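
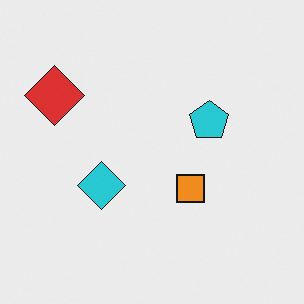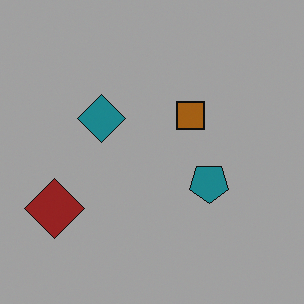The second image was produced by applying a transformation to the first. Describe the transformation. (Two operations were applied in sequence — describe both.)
The transformation is: flipped vertically (top ↔ bottom), then darkened a lot.

The red diamond is in the top-left of the first image and the bottom-left of the second — shapes on opposite sides of the horizontal midline have swapped in a mirror flip. Every pixel — background and shapes alike — is uniformly darkened.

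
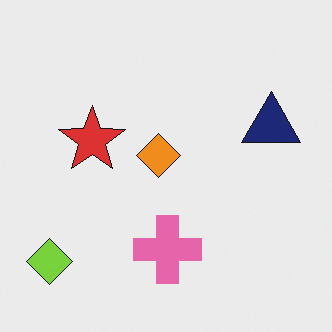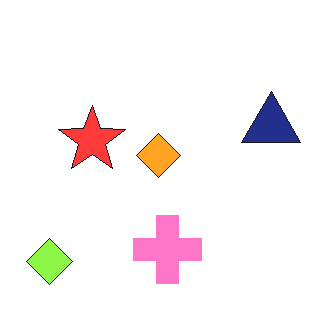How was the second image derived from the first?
The transformation is: brightened a little.

Every pixel — background and shapes alike — is uniformly brightened.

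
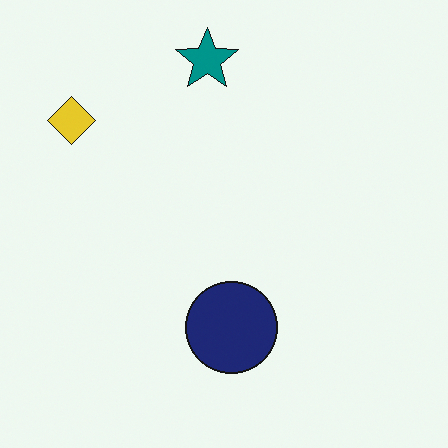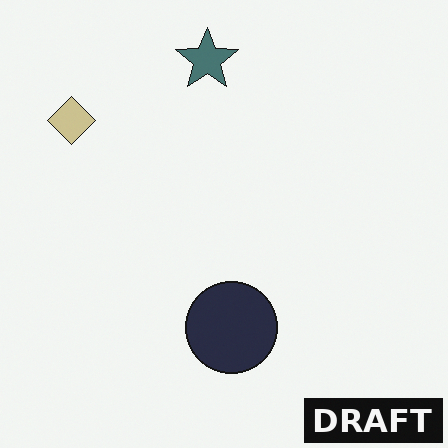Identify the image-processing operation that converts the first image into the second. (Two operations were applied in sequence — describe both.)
The transformation is: made much more muted (saturation change), then watermarked with the text "DRAFT" in the lower-right corner.

All colors are more muted and greyish — a global saturation change. A dark label reading "DRAFT" appears in the lower-right corner.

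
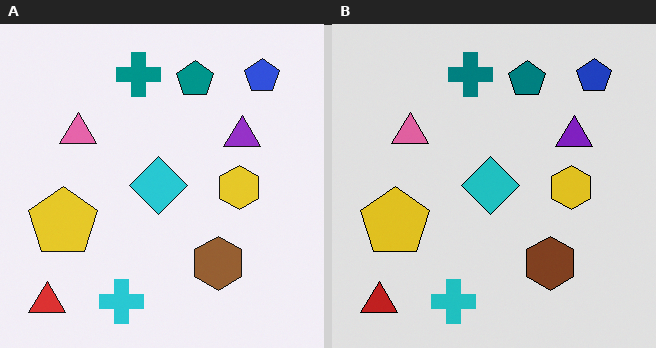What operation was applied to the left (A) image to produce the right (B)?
It was posterized to a reduced palette.

Each flat color has snapped to a coarser quantized level — most visibly, the near-white background has dropped to a flat grey.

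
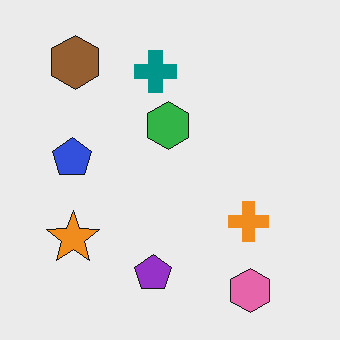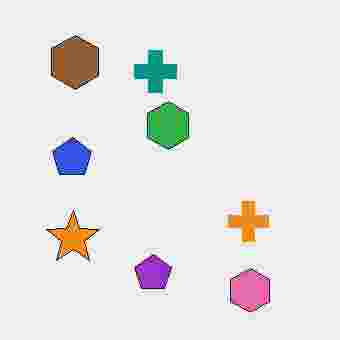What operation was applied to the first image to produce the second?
The second image is the first degraded with heavy JPEG compression.

Blocky 8×8 compression artifacts appear around shape edges and the flat background shows ringing — characteristic JPEG degradation.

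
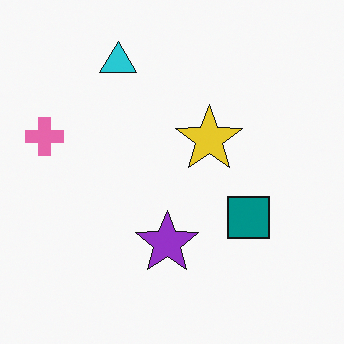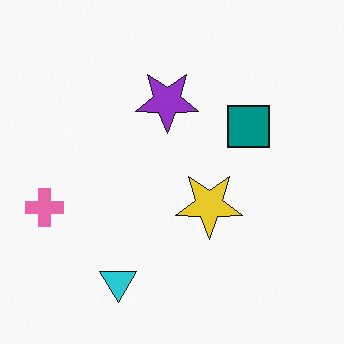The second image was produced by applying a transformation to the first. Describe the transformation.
It was flipped vertically (top ↔ bottom).

The cyan triangle is in the top of the first image and the bottom of the second — shapes on opposite sides of the horizontal midline have swapped in a mirror flip.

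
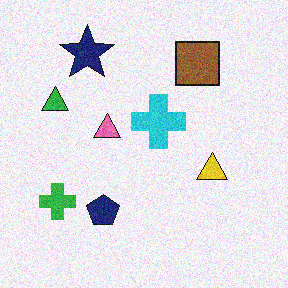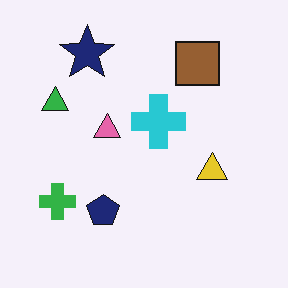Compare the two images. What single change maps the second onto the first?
The first image is the second degraded with visible gaussian noise.

Random speckle covers the whole image, including the flat background.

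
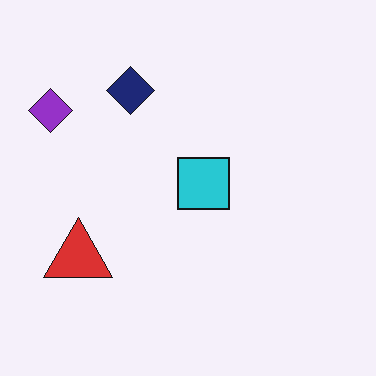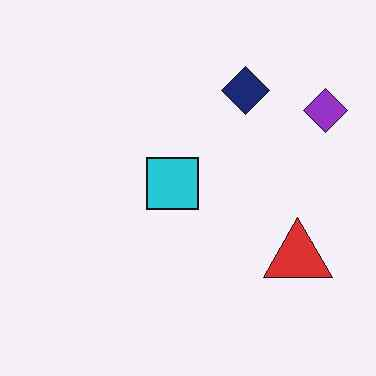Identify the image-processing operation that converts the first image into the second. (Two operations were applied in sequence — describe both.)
The transformation is: flipped horizontally (left ↔ right), then given moderate JPEG compression.

The purple diamond is in the top-left of the first image and the top-right of the second — shapes on opposite sides of the vertical midline have swapped in a mirror flip. Blocky 8×8 compression artifacts appear around shape edges and the flat background shows ringing — characteristic JPEG degradation.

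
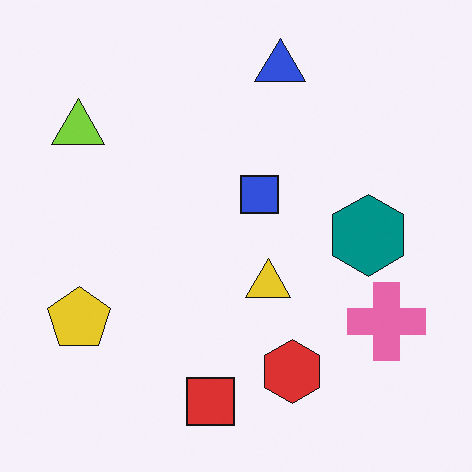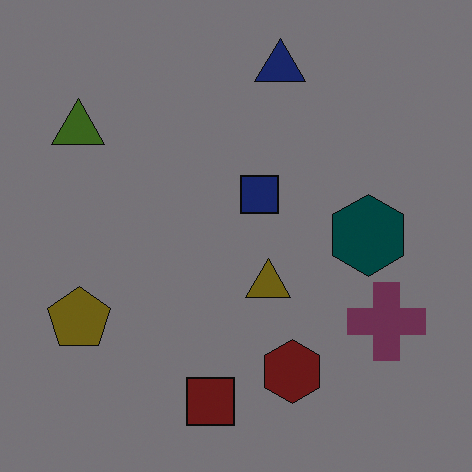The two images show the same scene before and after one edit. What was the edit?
The second image is the first substantially darkened.

Every pixel — background and shapes alike — is uniformly darkened.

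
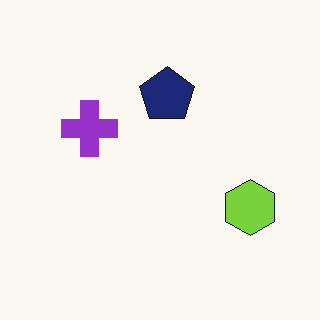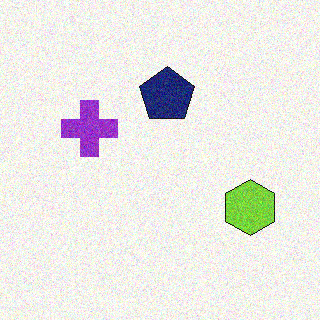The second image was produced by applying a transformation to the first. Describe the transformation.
This is the original image degraded with moderate additive noise.

Random speckle covers the whole image, including the flat background.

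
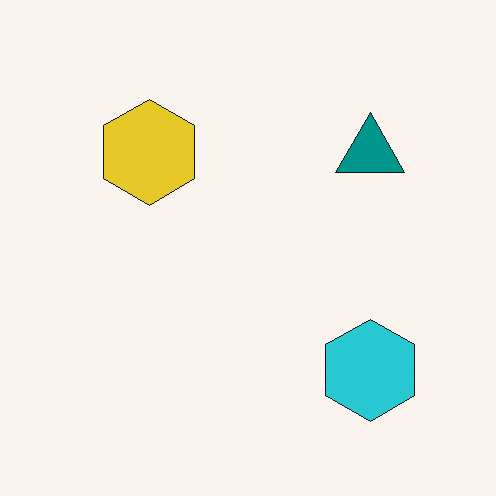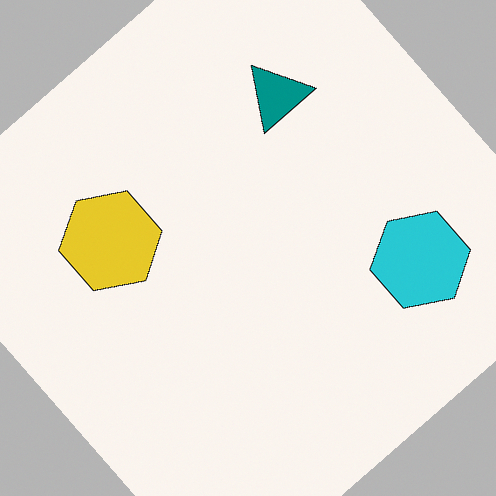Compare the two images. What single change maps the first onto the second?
The transformation is: rotated counter-clockwise by a large amount — several tens of degrees.

Every shape is tilted by the same angle and the image corners show triangular fill wedges — a whole-image rotation by a non-right angle.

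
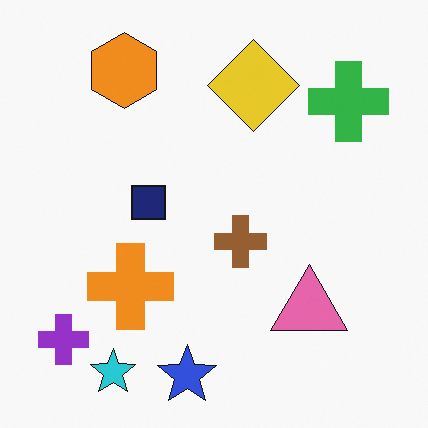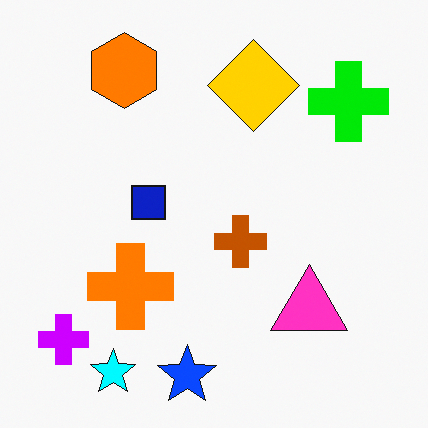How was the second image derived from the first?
The image was heavily oversaturated.

All colors are more vivid — a global saturation change.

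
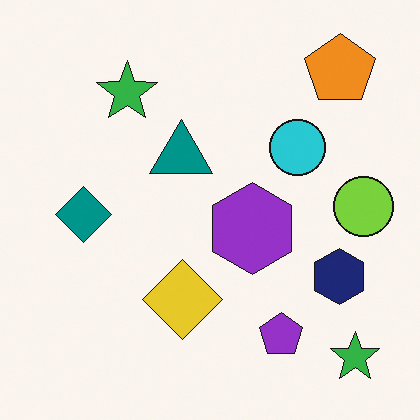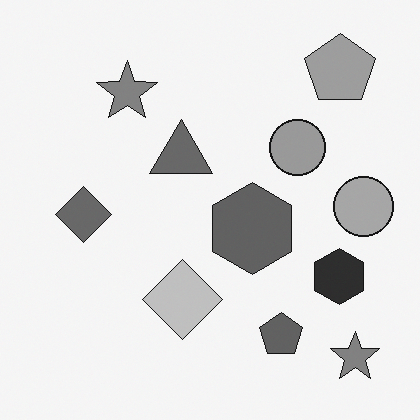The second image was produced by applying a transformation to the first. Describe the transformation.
The second image is the first converted to grayscale.

All color is removed — every shape is now a shade of grey.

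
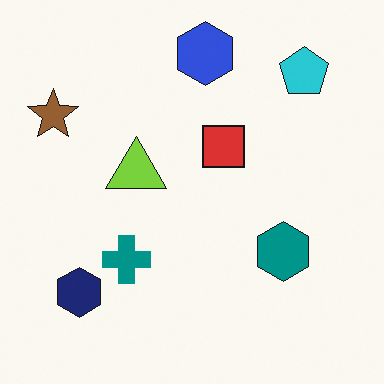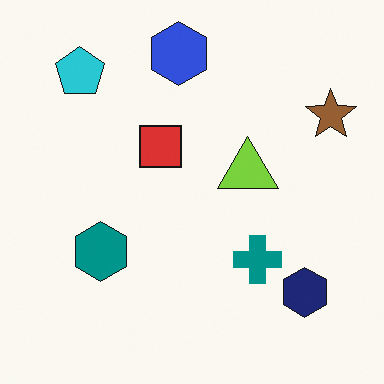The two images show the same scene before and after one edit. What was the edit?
The second image is the first flipped horizontally (left ↔ right).

The brown star is in the top-left of the first image and the top-right of the second — shapes on opposite sides of the vertical midline have swapped in a mirror flip.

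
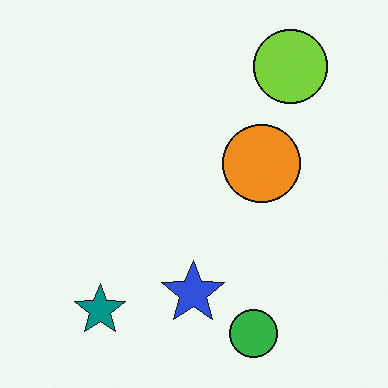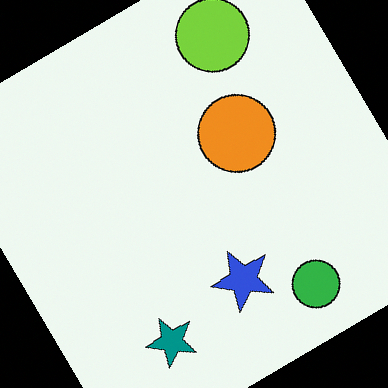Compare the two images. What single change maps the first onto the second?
Rotated counter-clockwise by a large amount — several tens of degrees.

Every shape is tilted by the same angle and the image corners show triangular fill wedges — a whole-image rotation by a non-right angle.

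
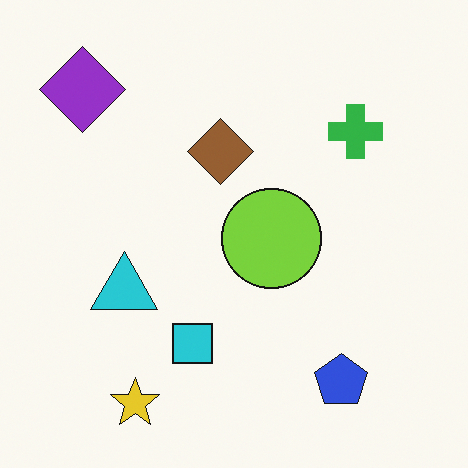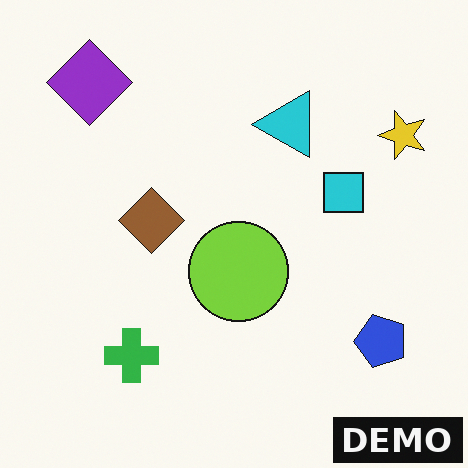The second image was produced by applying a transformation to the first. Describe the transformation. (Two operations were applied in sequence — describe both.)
It was transposed (reflected across the top-left ↔ bottom-right diagonal), then watermarked with the text "DEMO" in the lower-right corner.

Shapes have swapped their row and column positions — what was in the top-right is now in the bottom-left — a diagonal reflection. A dark label reading "DEMO" appears in the lower-right corner.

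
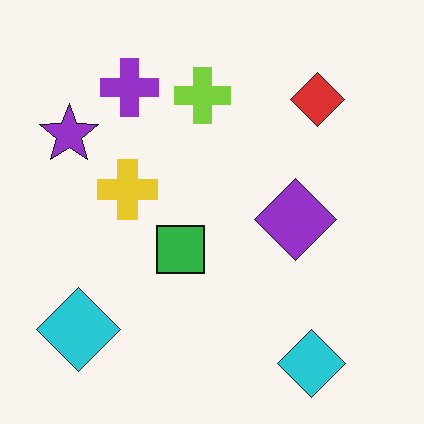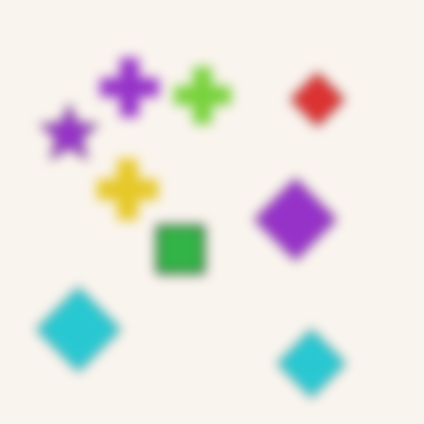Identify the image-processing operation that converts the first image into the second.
This is the original image strongly gaussian-blurred.

Shape edges and outlines are uniformly softened across the whole image.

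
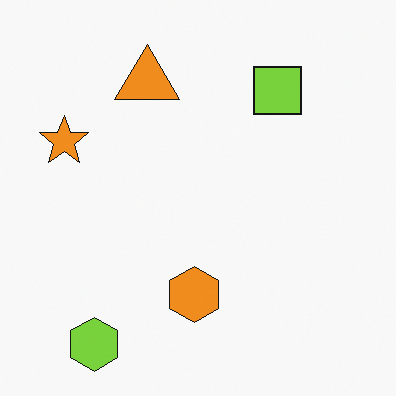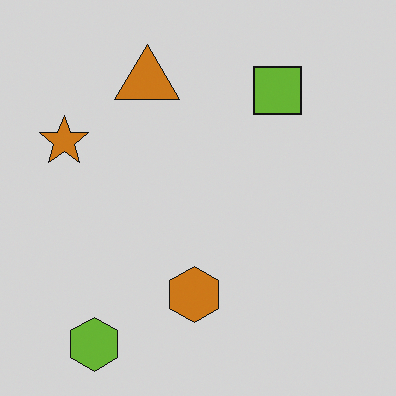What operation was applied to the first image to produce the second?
This is the original image darkened a little.

Every pixel — background and shapes alike — is uniformly darkened.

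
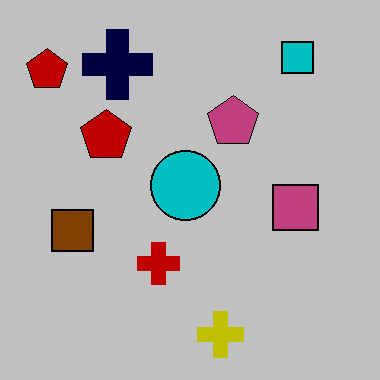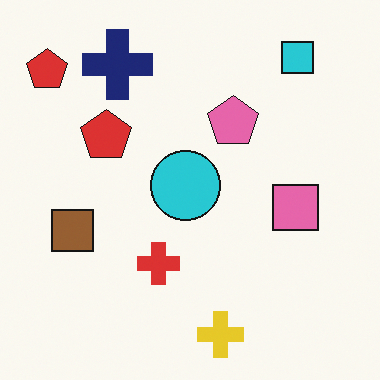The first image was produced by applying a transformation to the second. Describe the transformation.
This is the original image heavily posterized to just a handful of flat colors.

Each flat color has snapped to a coarser quantized level — most visibly, the near-white background has dropped to a flat grey.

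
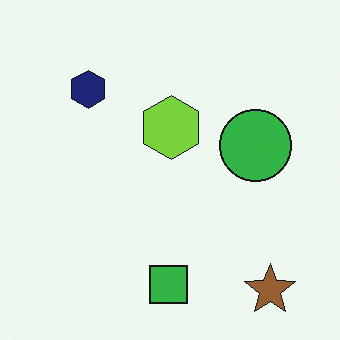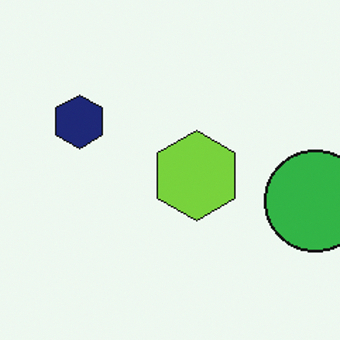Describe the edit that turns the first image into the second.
This is the original image cropped to a modestly smaller region and rescaled.

The visible shapes are larger and the field of view is narrower; shapes near the original edges may be partly or wholly outside the frame — a crop-and-rescale.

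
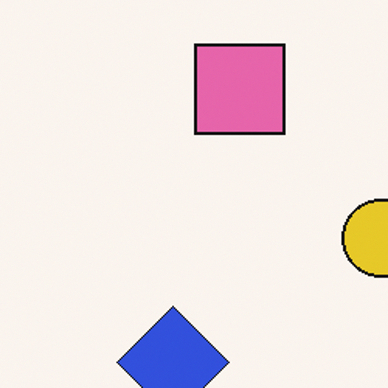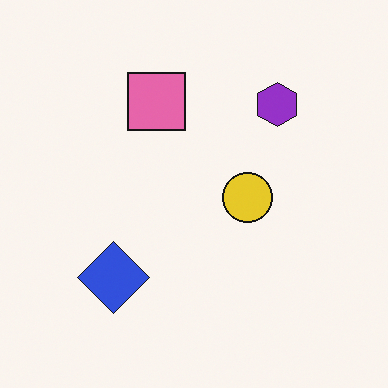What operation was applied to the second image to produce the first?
The image was cropped to a modestly smaller region and rescaled.

The visible shapes are larger and the field of view is narrower; shapes near the original edges may be partly or wholly outside the frame — a crop-and-rescale.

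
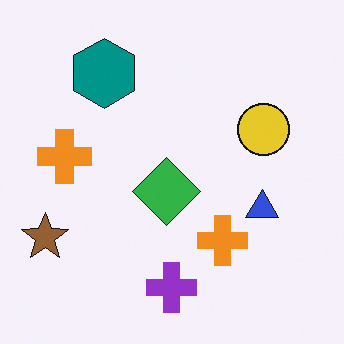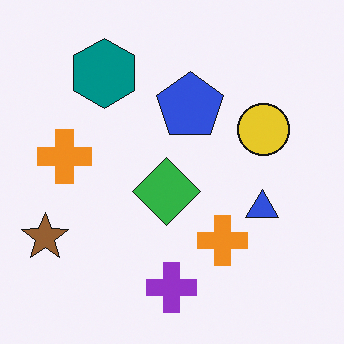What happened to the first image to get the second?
The image was overlaid with an additional blue pentagon.

A blue pentagon appears in the second image that is absent from the first.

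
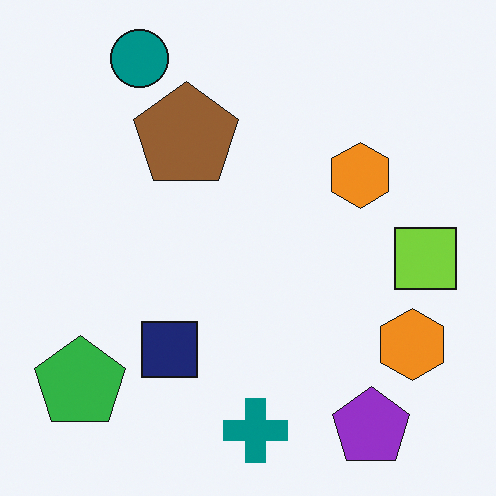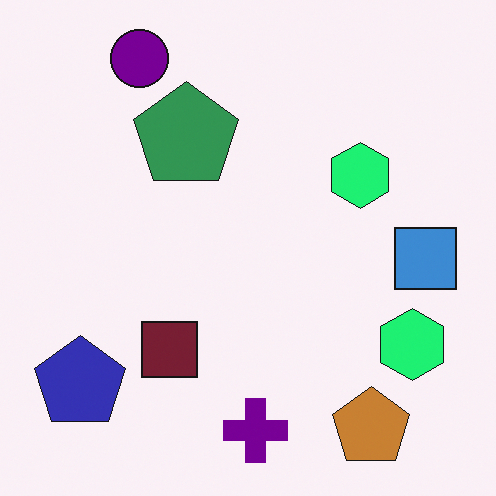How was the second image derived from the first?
Hue-shifted by a moderate amount.

Every shape's color has rotated by the same amount around the hue wheel — a uniform hue shift.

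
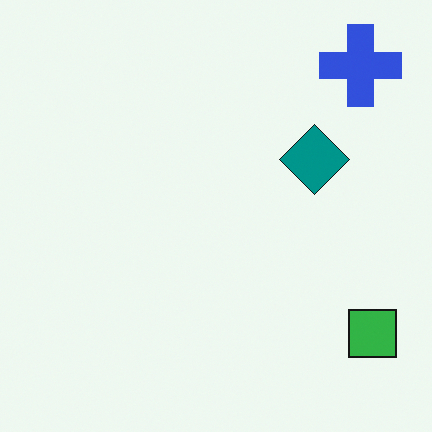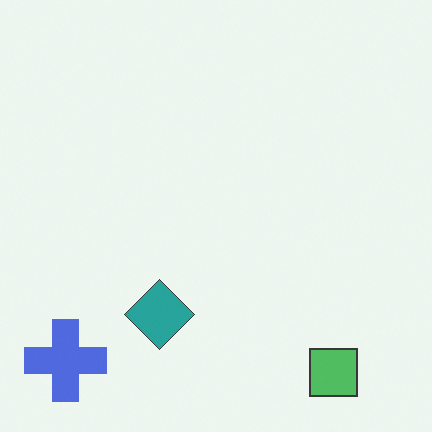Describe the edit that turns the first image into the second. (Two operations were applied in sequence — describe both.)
This is the original image transposed (reflected across the top-left ↔ bottom-right diagonal), then given slightly reduced contrast.

Shapes have swapped their row and column positions — what was in the top-right is now in the bottom-left — a diagonal reflection. Tones are pushed toward mid-grey across the whole image — a global contrast change.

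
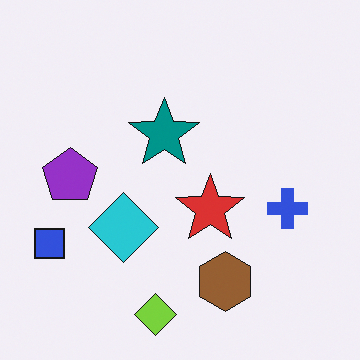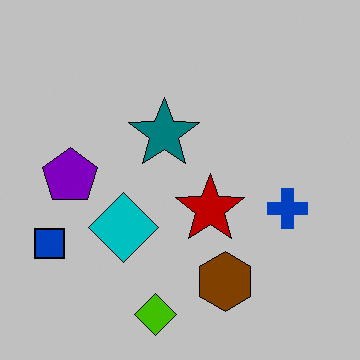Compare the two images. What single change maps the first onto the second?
Aggressively posterized.

Each flat color has snapped to a coarser quantized level — most visibly, the near-white background has dropped to a flat grey.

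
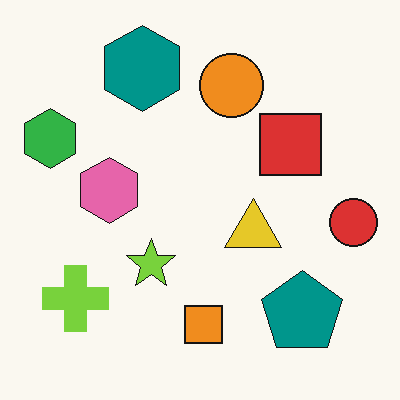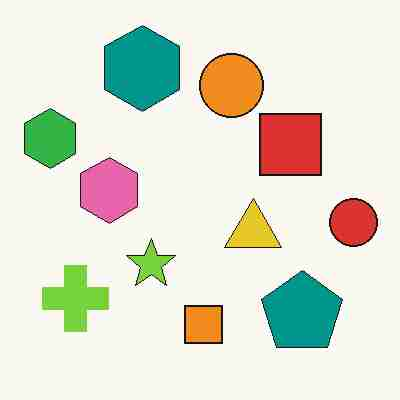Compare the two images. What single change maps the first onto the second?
The second image is the first heavily JPEG-compressed with obvious blocking artifacts.

Blocky 8×8 compression artifacts appear around shape edges and the flat background shows ringing — characteristic JPEG degradation.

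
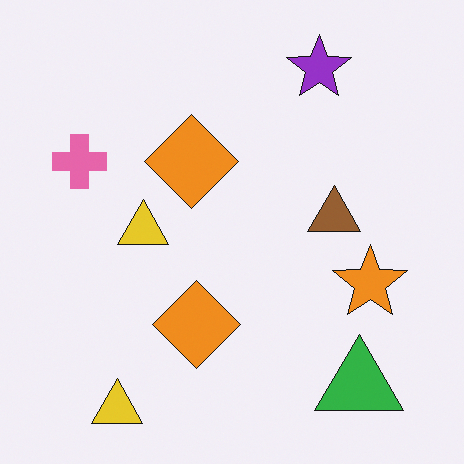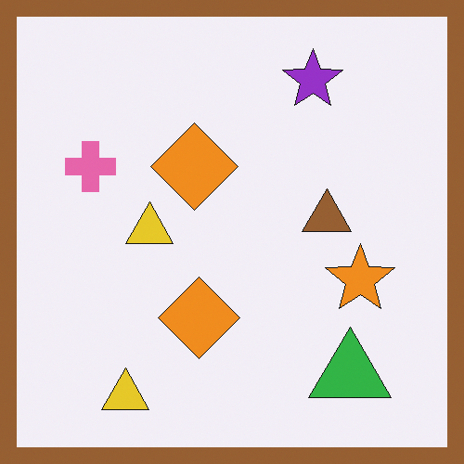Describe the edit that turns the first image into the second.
The second image is the first framed with a brown border.

A solid brown frame runs around the edge of the second image, with the content slightly shrunk inside it.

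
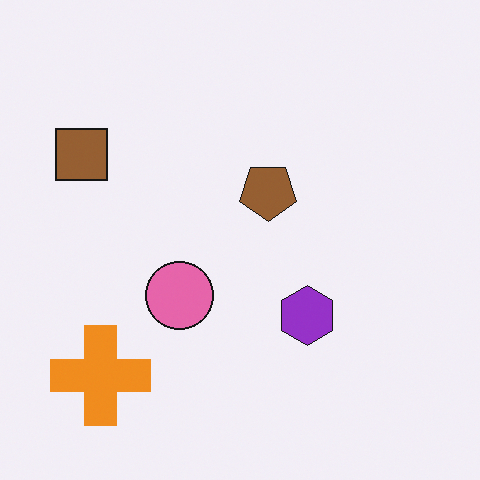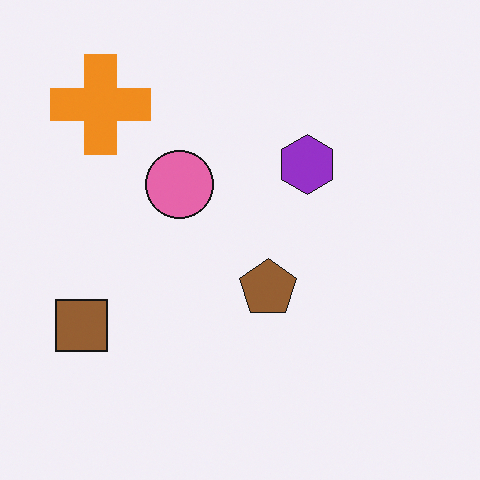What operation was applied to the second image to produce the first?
It was flipped vertically (top ↔ bottom).

The orange cross is in the top-left of the second image and the bottom-left of the first — shapes on opposite sides of the horizontal midline have swapped in a mirror flip.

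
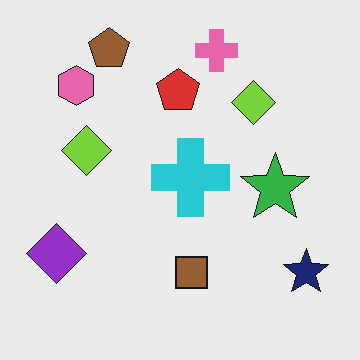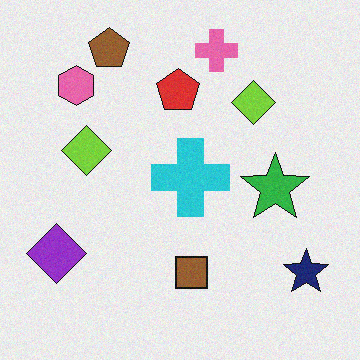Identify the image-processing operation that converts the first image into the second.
This is the original image degraded with subtle gaussian noise.

Random speckle covers the whole image, including the flat background.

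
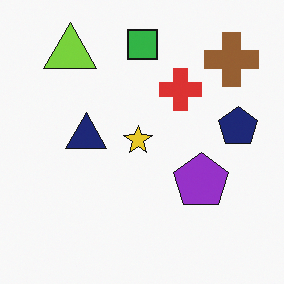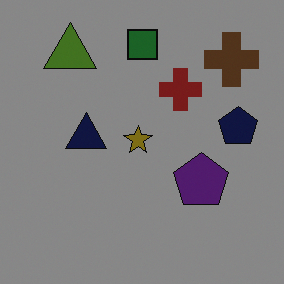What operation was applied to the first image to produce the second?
It was substantially darkened.

Every pixel — background and shapes alike — is uniformly darkened.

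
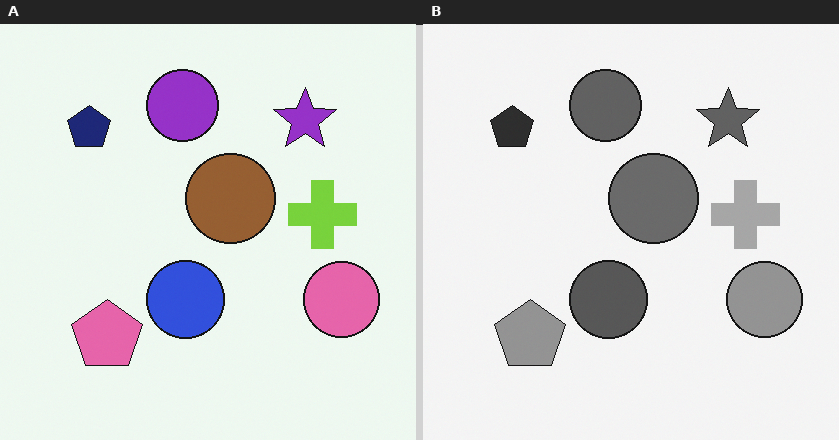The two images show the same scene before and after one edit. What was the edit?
The right (B) image is the left (A) converted to grayscale.

All color is removed — every shape is now a shade of grey.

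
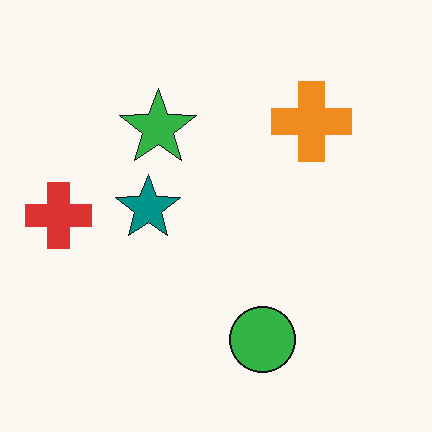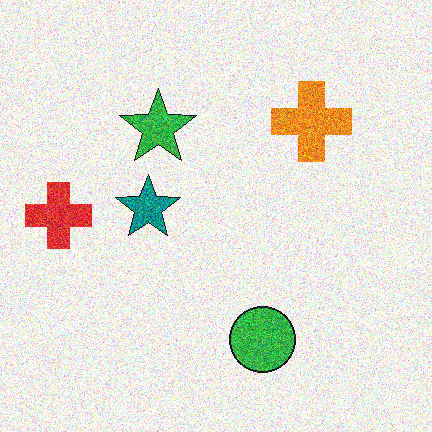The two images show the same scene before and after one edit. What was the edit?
The second image is the first degraded with heavy additive noise.

Random speckle covers the whole image, including the flat background.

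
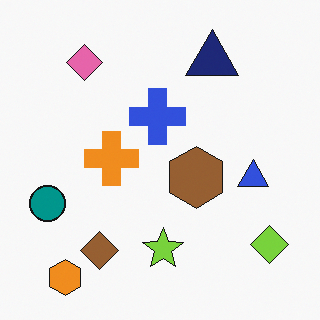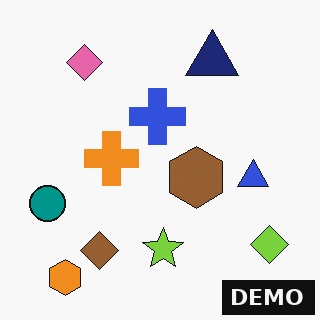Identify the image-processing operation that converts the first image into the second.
It was watermarked with the text "DEMO" in the lower-right corner.

A dark label reading "DEMO" appears in the lower-right corner.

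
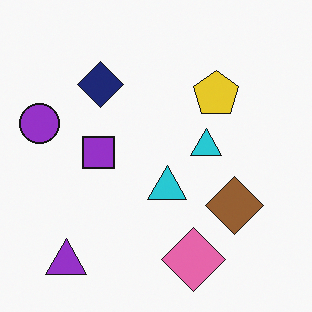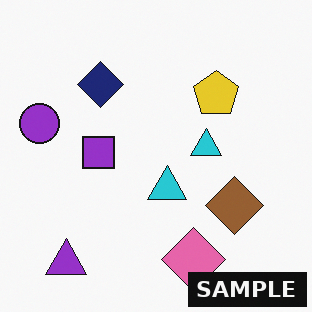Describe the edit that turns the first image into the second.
The image was watermarked with the text "SAMPLE" in the lower-right corner.

A dark label reading "SAMPLE" appears in the lower-right corner.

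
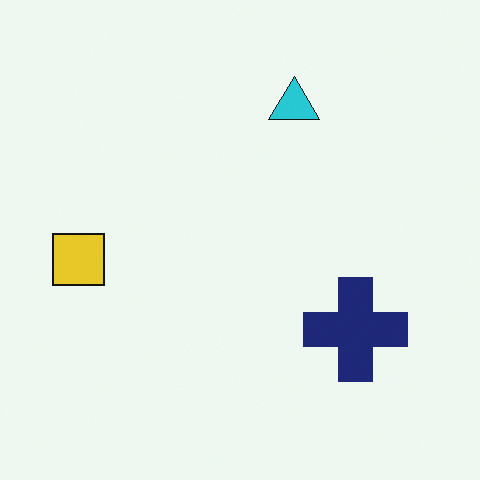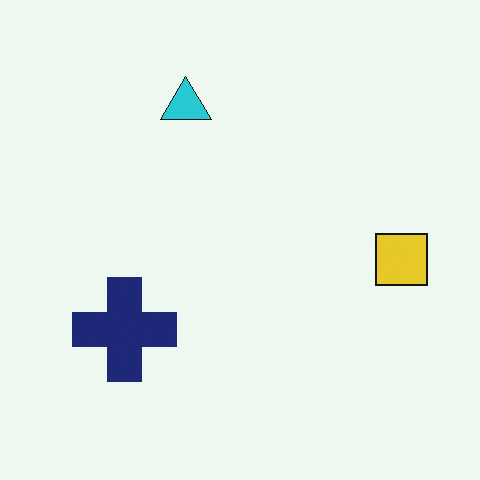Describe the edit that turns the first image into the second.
The second image is the first flipped horizontally (left ↔ right).

The yellow square is in the left of the first image and the right of the second — shapes on opposite sides of the vertical midline have swapped in a mirror flip.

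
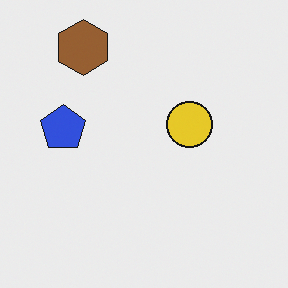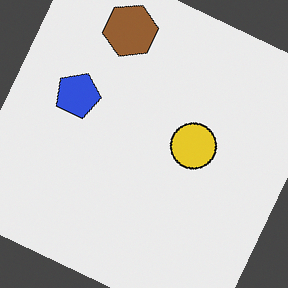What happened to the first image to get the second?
The image was rotated clockwise by a clearly visible amount.

Every shape is tilted by the same angle and the image corners show triangular fill wedges — a whole-image rotation by a non-right angle.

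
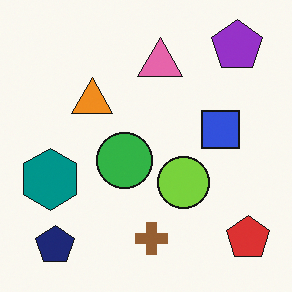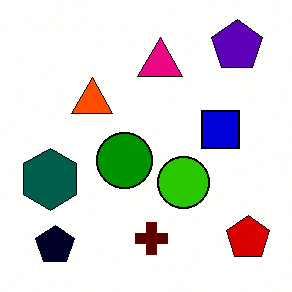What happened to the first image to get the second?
The second image is the first given much higher contrast.

Tones are pushed away from mid-grey across the whole image — a global contrast change.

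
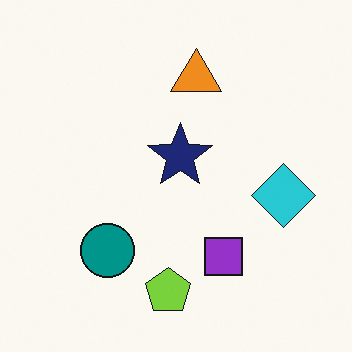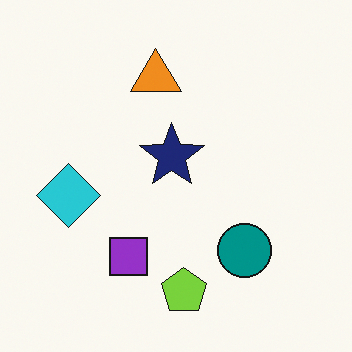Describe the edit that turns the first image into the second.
It was flipped horizontally (left ↔ right).

The cyan diamond is in the right of the first image and the left of the second — shapes on opposite sides of the vertical midline have swapped in a mirror flip.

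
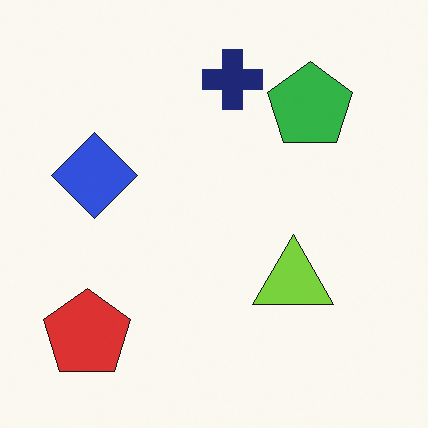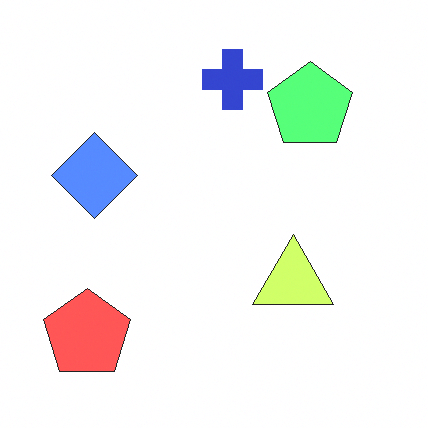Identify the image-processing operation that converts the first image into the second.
Brightened a lot.

Every pixel — background and shapes alike — is uniformly brightened.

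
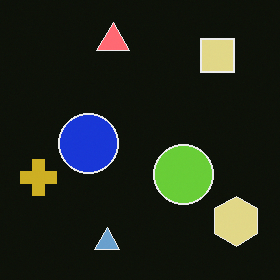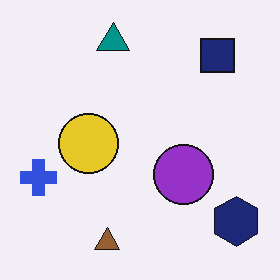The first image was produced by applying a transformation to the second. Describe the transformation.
This is the original image color-inverted (negative).

The light background has become dark and every shape's color is its complement — a photographic negative.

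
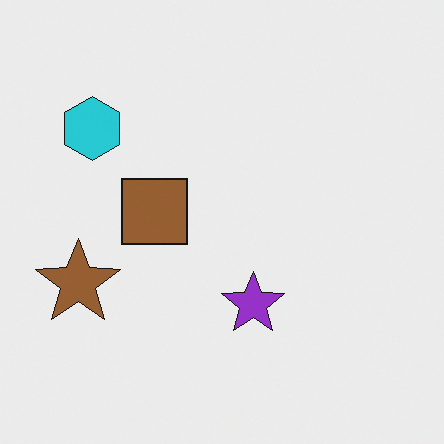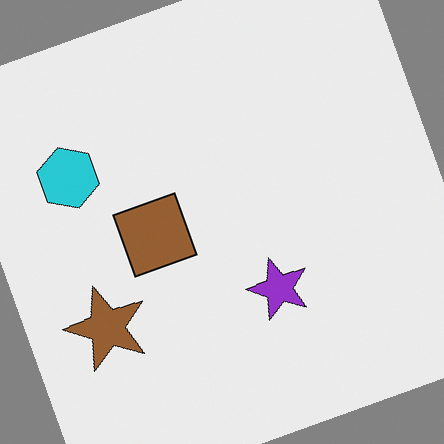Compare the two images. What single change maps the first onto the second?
The image was rotated counter-clockwise by a clearly visible amount.

Every shape is tilted by the same angle and the image corners show triangular fill wedges — a whole-image rotation by a non-right angle.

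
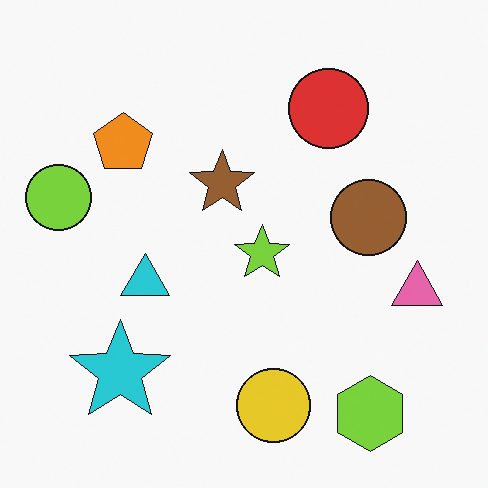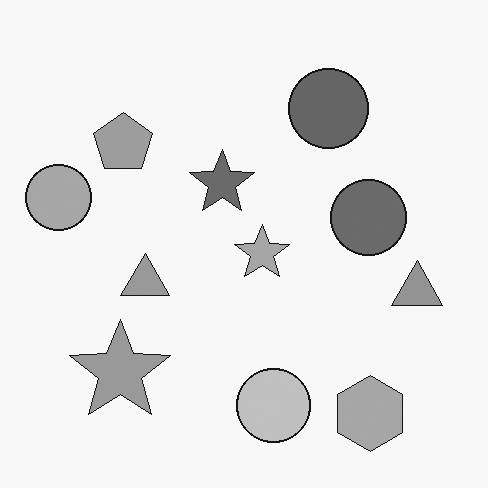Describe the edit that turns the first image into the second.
It was converted to grayscale.

All color is removed — every shape is now a shade of grey.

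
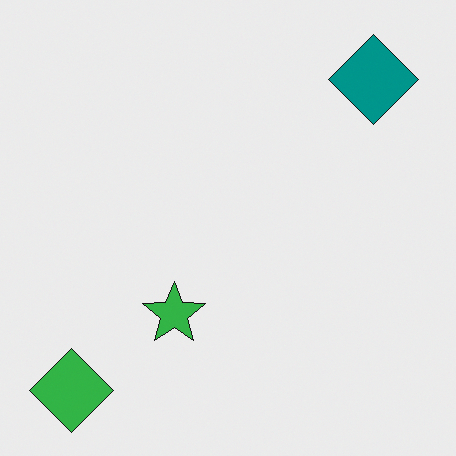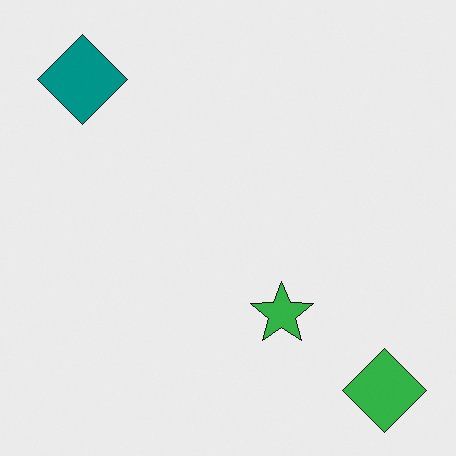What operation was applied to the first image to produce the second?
It was flipped horizontally (left ↔ right).

The green diamond is in the bottom-left of the first image and the bottom-right of the second — shapes on opposite sides of the vertical midline have swapped in a mirror flip.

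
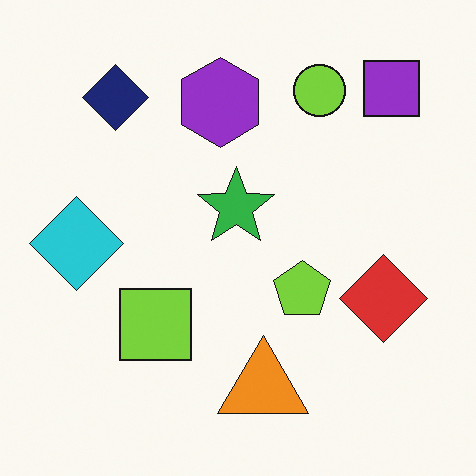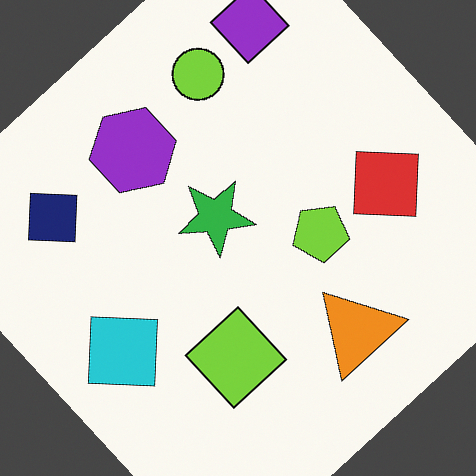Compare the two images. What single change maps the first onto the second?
The second image is the first rotated counter-clockwise by a large amount — several tens of degrees.

Every shape is tilted by the same angle and the image corners show triangular fill wedges — a whole-image rotation by a non-right angle.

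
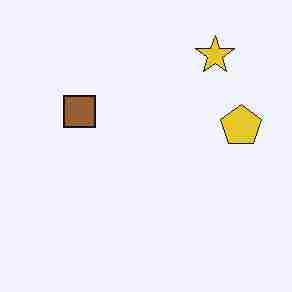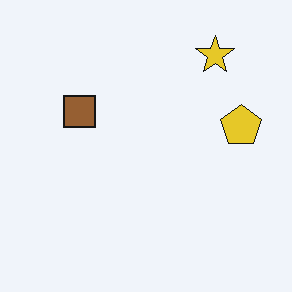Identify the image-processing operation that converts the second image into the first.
The image was degraded with heavy JPEG compression.

Blocky 8×8 compression artifacts appear around shape edges and the flat background shows ringing — characteristic JPEG degradation.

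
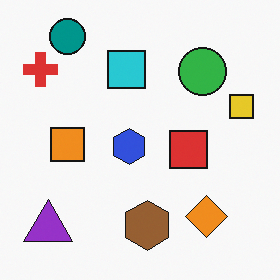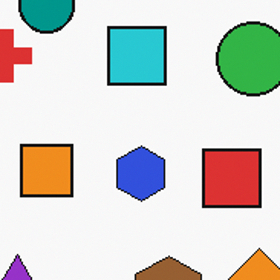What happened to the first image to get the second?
The transformation is: cropped to a modestly smaller region and rescaled.

The visible shapes are larger and the field of view is narrower; shapes near the original edges may be partly or wholly outside the frame — a crop-and-rescale.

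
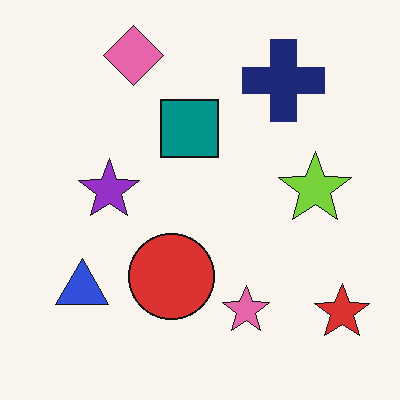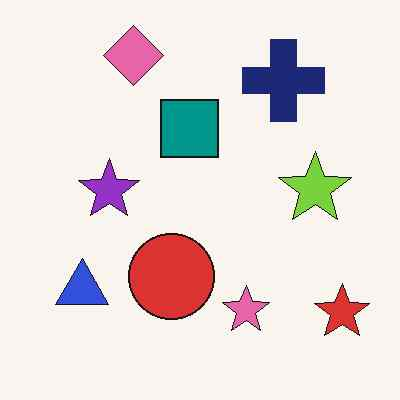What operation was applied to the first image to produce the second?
JPEG-compressed with visible artifacts.

Blocky 8×8 compression artifacts appear around shape edges and the flat background shows ringing — characteristic JPEG degradation.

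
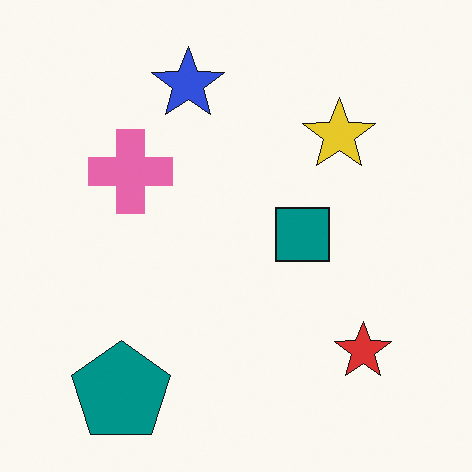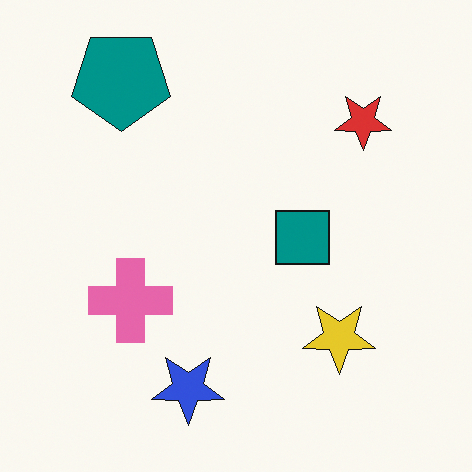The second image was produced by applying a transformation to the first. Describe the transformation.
It was flipped vertically (top ↔ bottom).

The teal pentagon is in the bottom-left of the first image and the top-left of the second — shapes on opposite sides of the horizontal midline have swapped in a mirror flip.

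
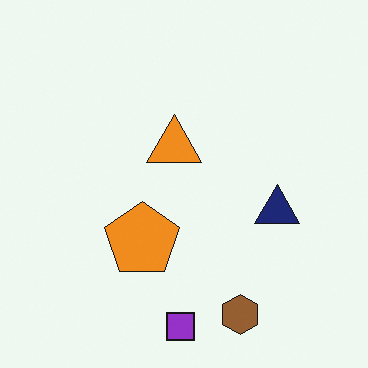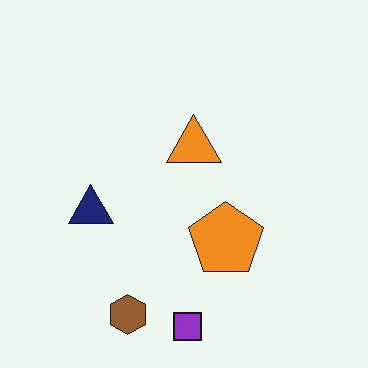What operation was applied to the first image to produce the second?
It was flipped horizontally (left ↔ right).

The navy triangle is in the right of the first image and the left of the second — shapes on opposite sides of the vertical midline have swapped in a mirror flip.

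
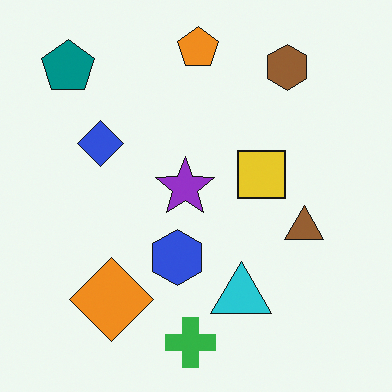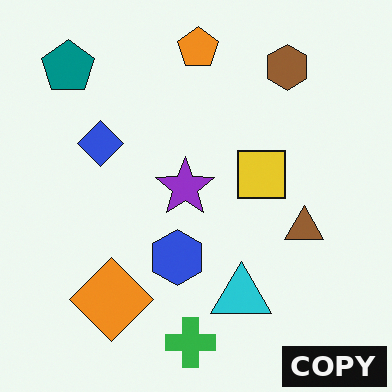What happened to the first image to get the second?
The second image is the first watermarked with the text "COPY" in the lower-right corner.

A dark label reading "COPY" appears in the lower-right corner.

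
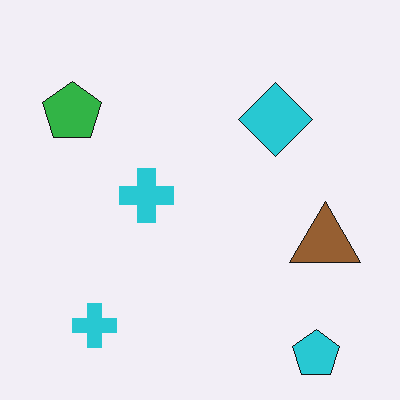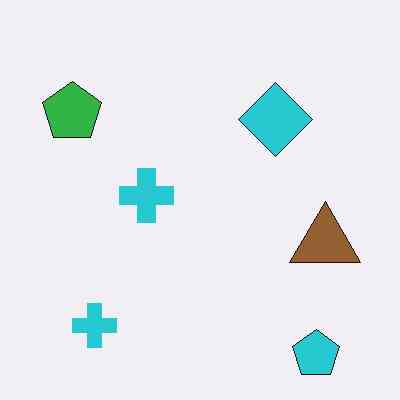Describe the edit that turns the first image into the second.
The transformation is: given moderate JPEG compression.

Blocky 8×8 compression artifacts appear around shape edges and the flat background shows ringing — characteristic JPEG degradation.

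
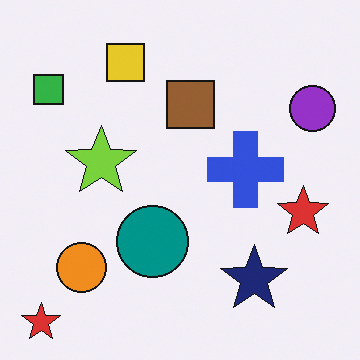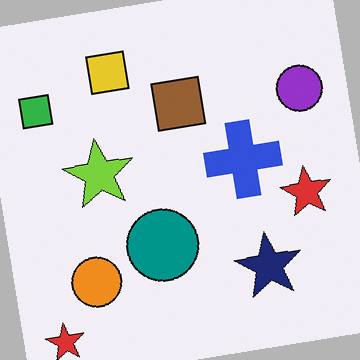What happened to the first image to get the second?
Rotated counter-clockwise by a small amount.

Every shape is tilted by the same angle and the image corners show triangular fill wedges — a whole-image rotation by a non-right angle.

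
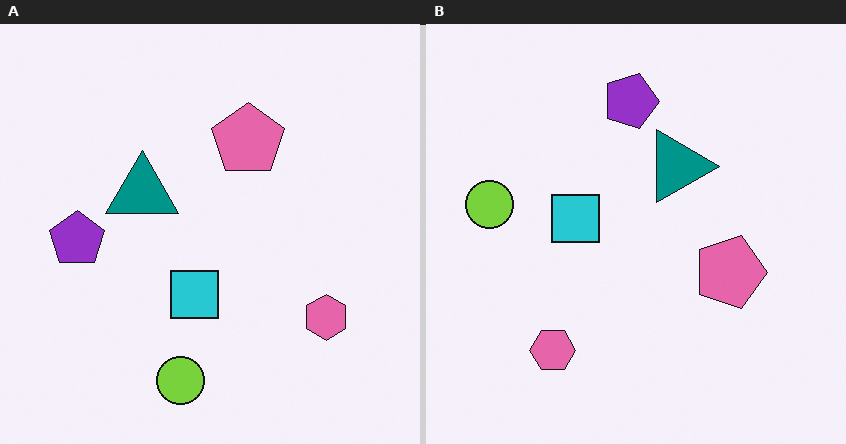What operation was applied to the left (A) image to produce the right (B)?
This is the original image rotated 90° clockwise.

The lime circle sits in the bottom of the left (A) image and the left of the right (B) — consistent with a whole-image 90° clockwise rotation.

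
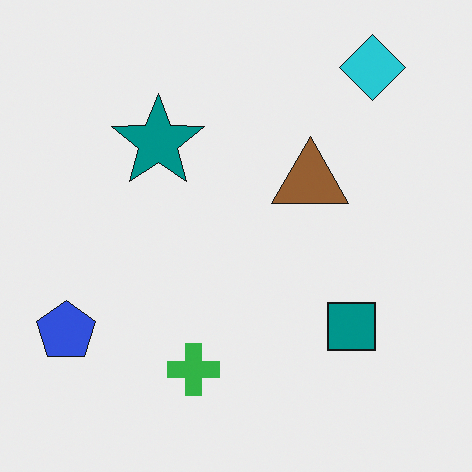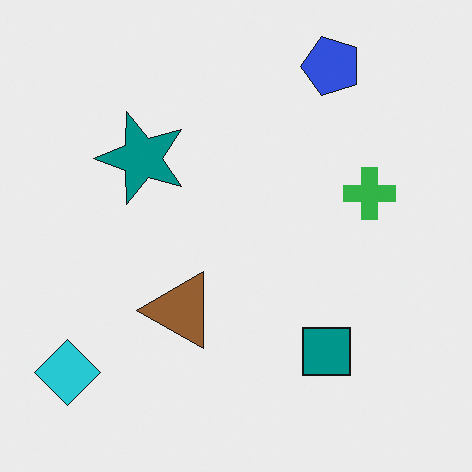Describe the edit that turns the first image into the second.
The image was transposed (reflected across the top-left ↔ bottom-right diagonal).

Shapes have swapped their row and column positions — what was in the top-right is now in the bottom-left — a diagonal reflection.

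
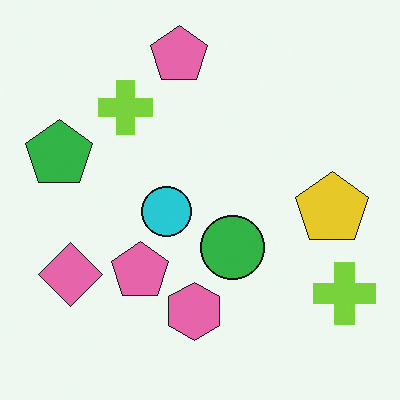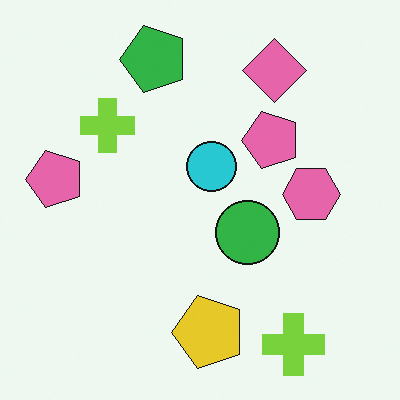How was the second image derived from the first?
It was transposed (reflected across the top-left ↔ bottom-right diagonal).

Shapes have swapped their row and column positions — what was in the top-right is now in the bottom-left — a diagonal reflection.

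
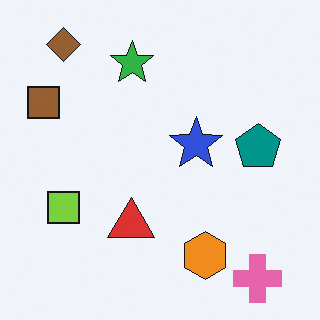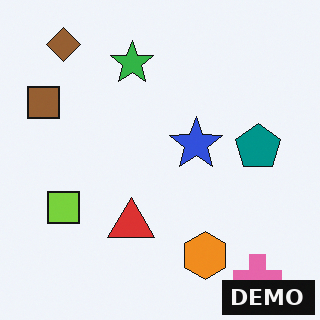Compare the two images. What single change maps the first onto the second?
The second image is the first watermarked with the text "DEMO" in the lower-right corner.

A dark label reading "DEMO" appears in the lower-right corner.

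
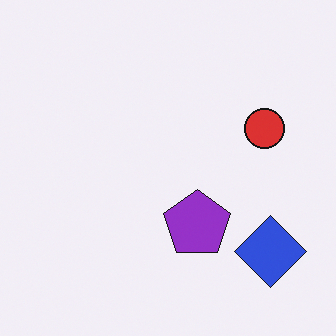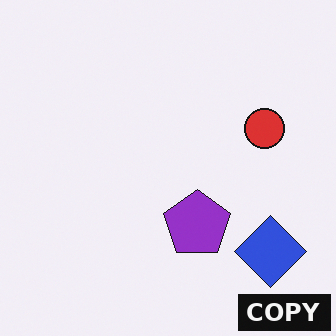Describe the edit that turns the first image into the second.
The image was watermarked with the text "COPY" in the lower-right corner.

A dark label reading "COPY" appears in the lower-right corner.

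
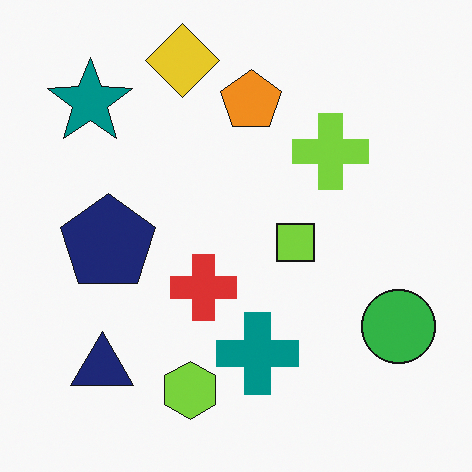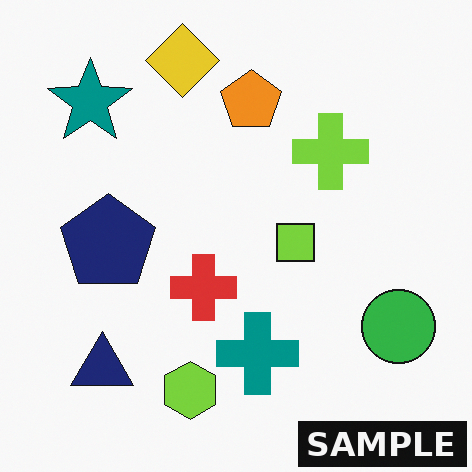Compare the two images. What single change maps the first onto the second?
The image was watermarked with the text "SAMPLE" in the lower-right corner.

A dark label reading "SAMPLE" appears in the lower-right corner.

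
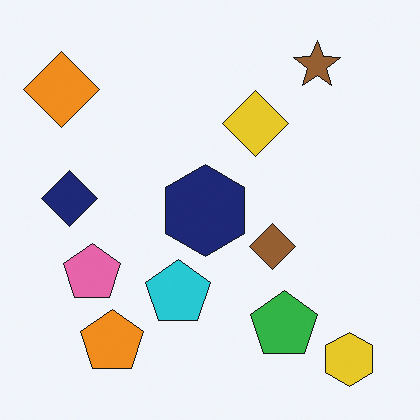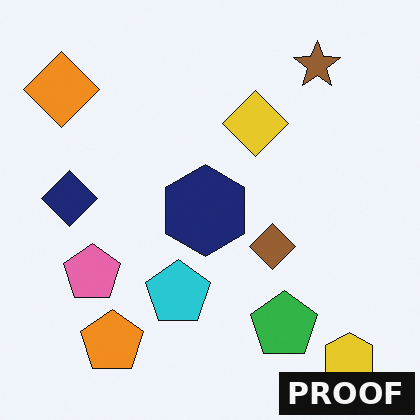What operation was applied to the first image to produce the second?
This is the original image watermarked with the text "PROOF" in the lower-right corner.

A dark label reading "PROOF" appears in the lower-right corner.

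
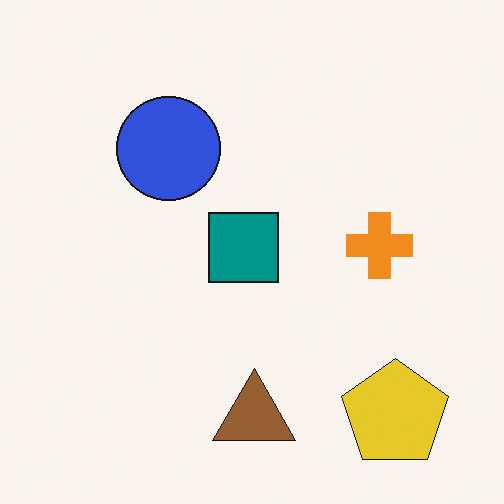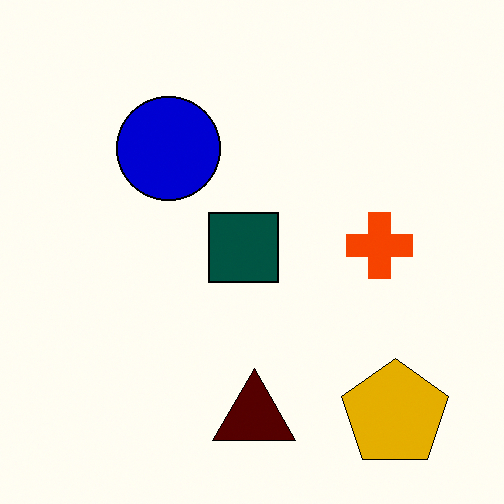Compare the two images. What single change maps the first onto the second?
The second image is the first given much higher contrast.

Tones are pushed away from mid-grey across the whole image — a global contrast change.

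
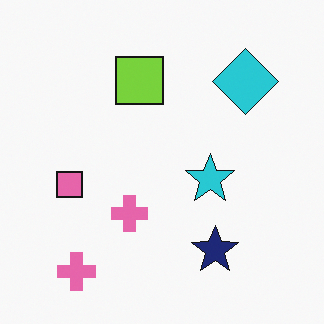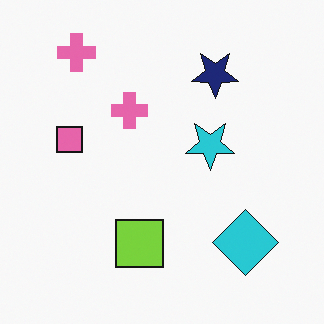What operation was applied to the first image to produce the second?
It was flipped vertically (top ↔ bottom).

The navy star is in the bottom of the first image and the top of the second — shapes on opposite sides of the horizontal midline have swapped in a mirror flip.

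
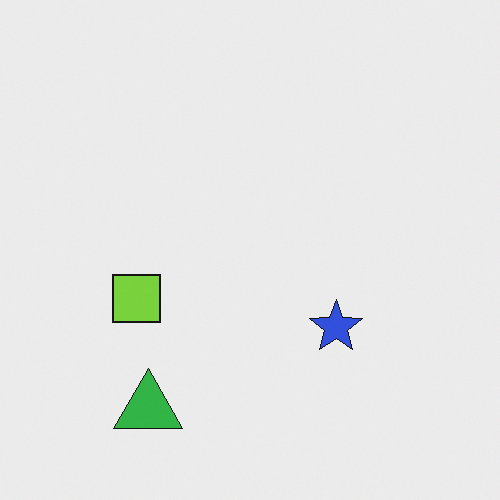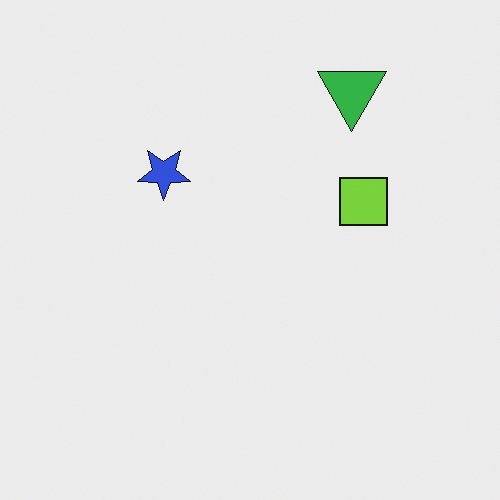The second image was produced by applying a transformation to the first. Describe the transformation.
Rotated 180°.

The green triangle sits in the bottom-left of the first image and the top-right of the second — consistent with a whole-image 180° rotation.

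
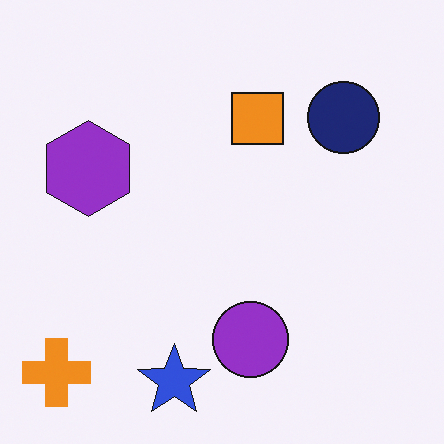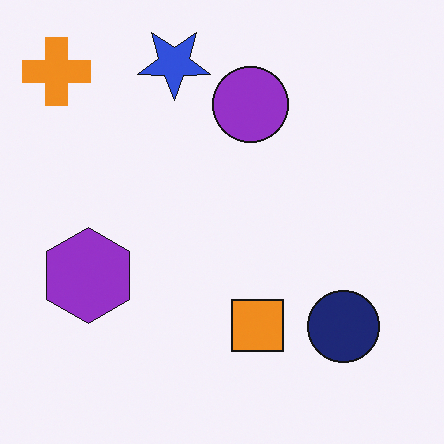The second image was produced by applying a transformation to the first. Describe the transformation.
Flipped vertically (top ↔ bottom).

The blue star is in the bottom of the first image and the top of the second — shapes on opposite sides of the horizontal midline have swapped in a mirror flip.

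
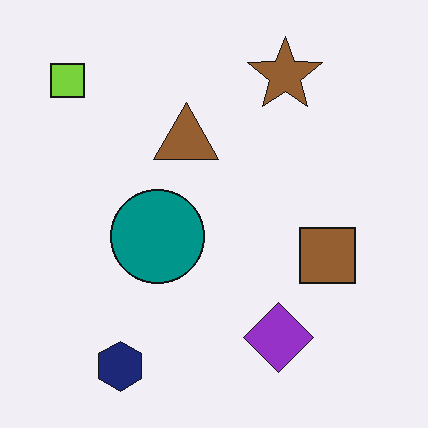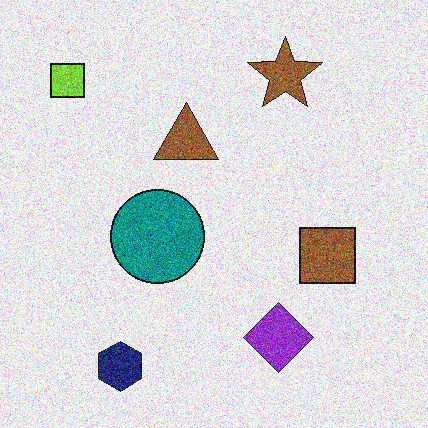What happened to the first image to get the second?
It was degraded with heavy additive noise.

Random speckle covers the whole image, including the flat background.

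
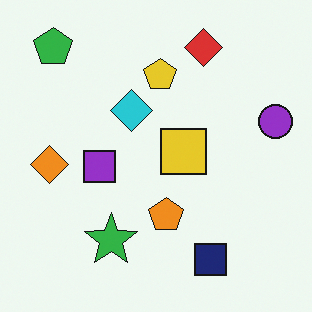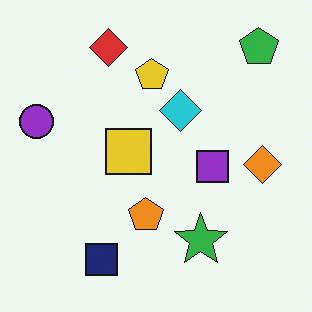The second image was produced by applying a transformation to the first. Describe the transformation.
This is the original image flipped horizontally (left ↔ right).

The purple circle is in the right of the first image and the left of the second — shapes on opposite sides of the vertical midline have swapped in a mirror flip.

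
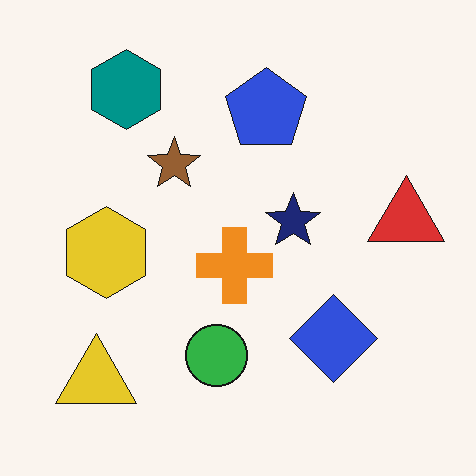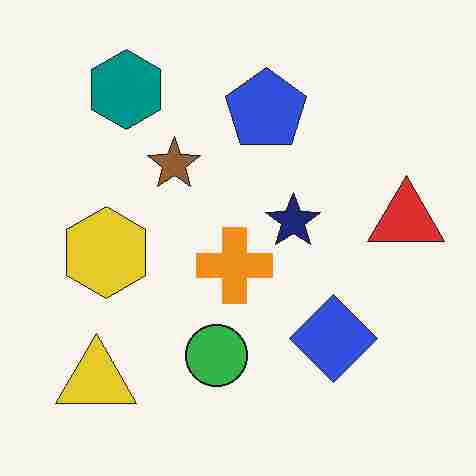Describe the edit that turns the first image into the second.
This is the original image degraded with heavy JPEG compression.

Blocky 8×8 compression artifacts appear around shape edges and the flat background shows ringing — characteristic JPEG degradation.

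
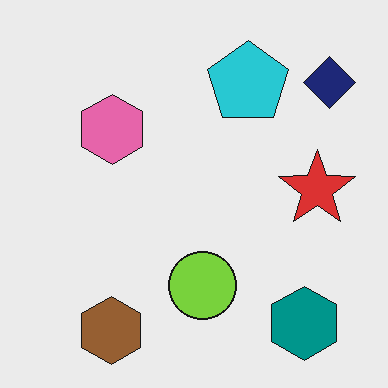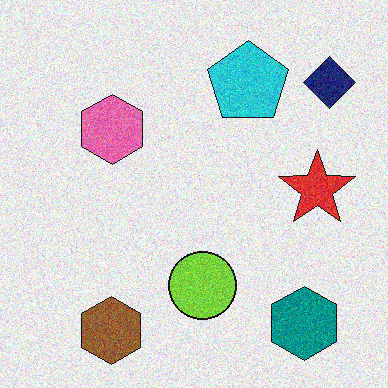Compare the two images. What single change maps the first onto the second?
It was degraded with moderate additive noise.

Random speckle covers the whole image, including the flat background.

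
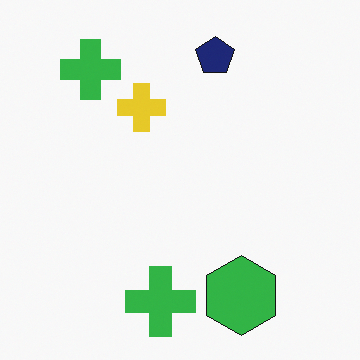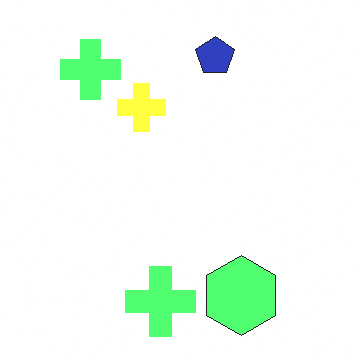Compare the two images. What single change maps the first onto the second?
Noticeably brightened.

Every pixel — background and shapes alike — is uniformly brightened.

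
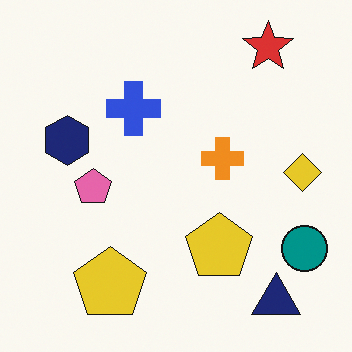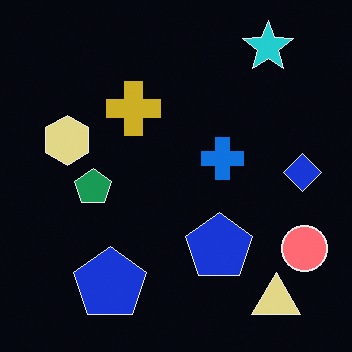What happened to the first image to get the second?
It was color-inverted (negative).

The light background has become dark and every shape's color is its complement — a photographic negative.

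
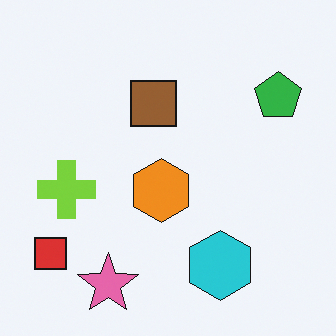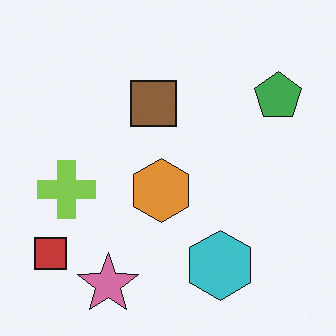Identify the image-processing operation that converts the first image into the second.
The image was slightly desaturated.

All colors are more muted and greyish — a global saturation change.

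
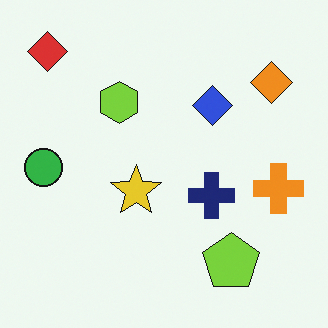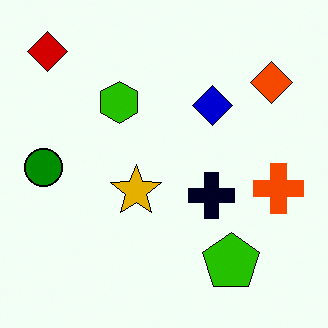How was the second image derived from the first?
Given much higher contrast.

Tones are pushed away from mid-grey across the whole image — a global contrast change.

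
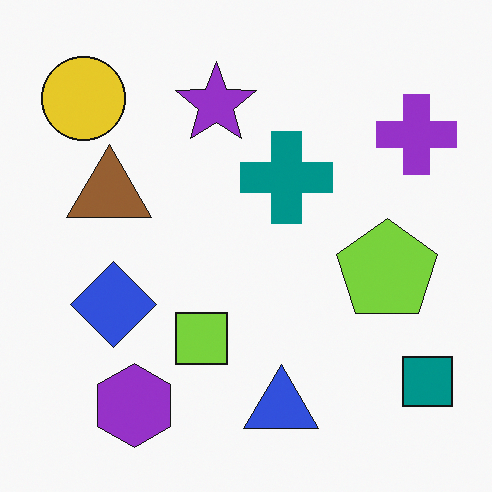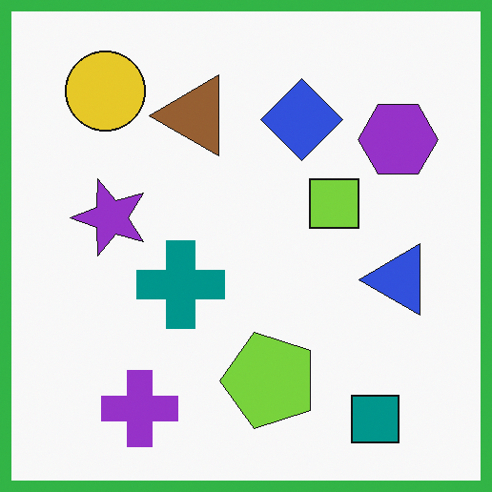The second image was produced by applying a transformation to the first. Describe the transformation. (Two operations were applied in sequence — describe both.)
This is the original image transposed (reflected across the top-left ↔ bottom-right diagonal), then framed with a green border.

Shapes have swapped their row and column positions — what was in the top-right is now in the bottom-left — a diagonal reflection. A solid green frame runs around the edge of the second image, with the content slightly shrunk inside it.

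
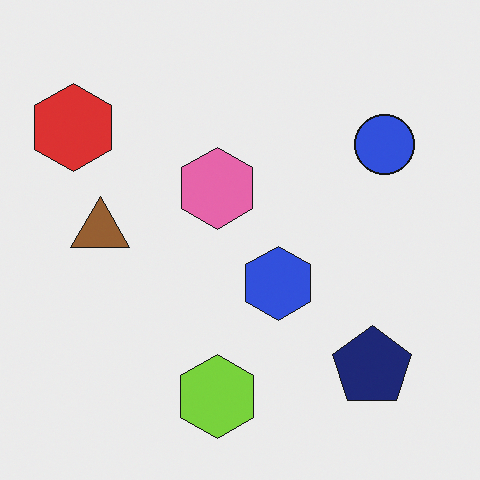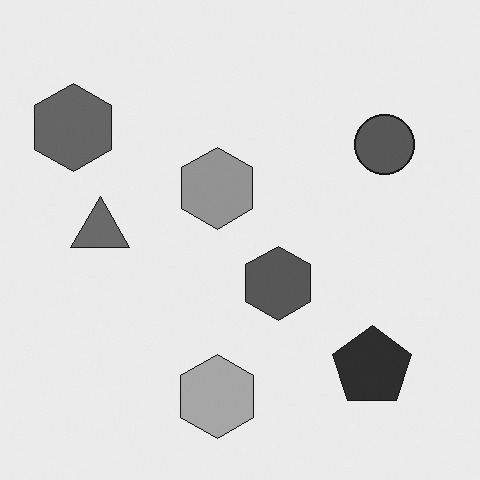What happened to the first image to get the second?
The transformation is: converted to grayscale.

All color is removed — every shape is now a shade of grey.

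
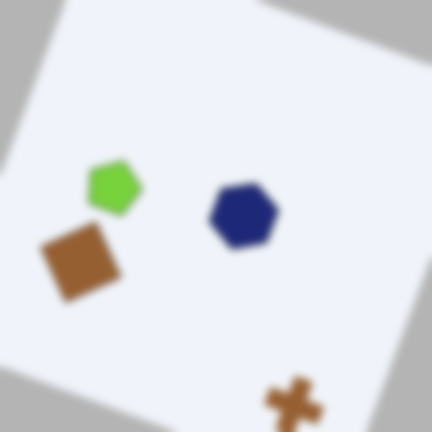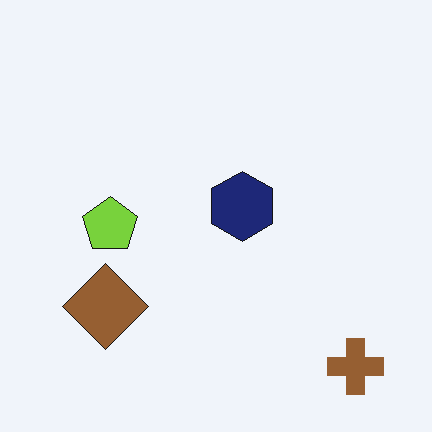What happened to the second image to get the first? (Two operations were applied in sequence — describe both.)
The first image is the second rotated clockwise by a moderate amount, then moderately blurred.

Every shape is tilted by the same angle and the image corners show triangular fill wedges — a whole-image rotation by a non-right angle. Shape edges and outlines are uniformly softened across the whole image.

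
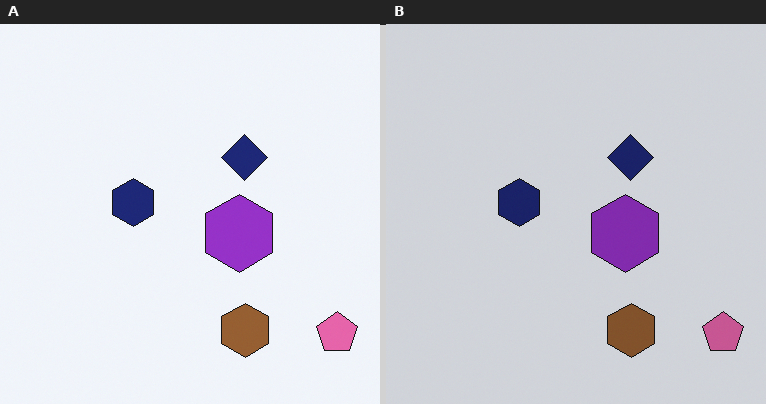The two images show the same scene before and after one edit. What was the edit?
Slightly darkened.

Every pixel — background and shapes alike — is uniformly darkened.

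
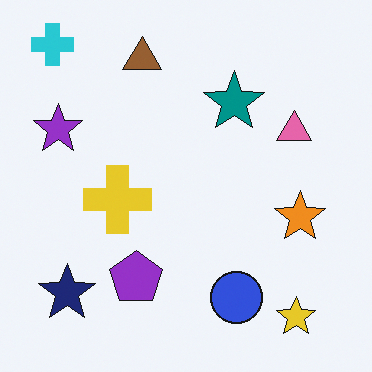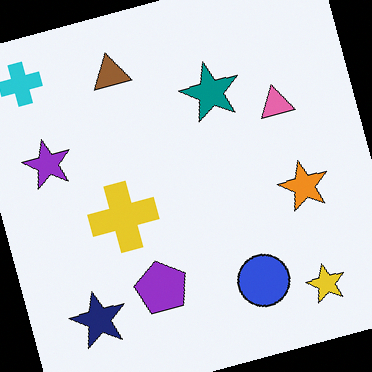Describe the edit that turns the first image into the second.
This is the original image rotated counter-clockwise by a moderate amount.

Every shape is tilted by the same angle and the image corners show triangular fill wedges — a whole-image rotation by a non-right angle.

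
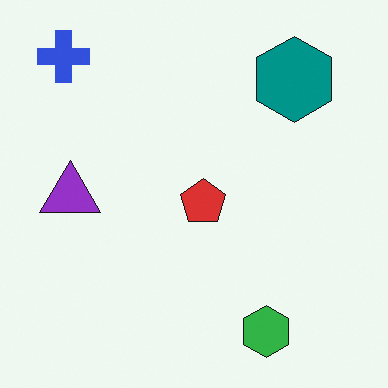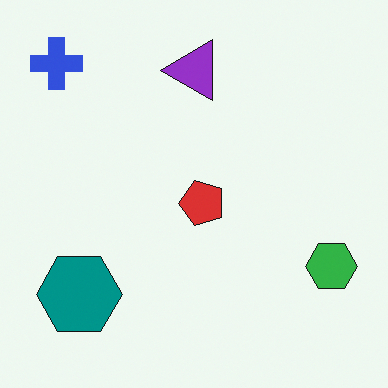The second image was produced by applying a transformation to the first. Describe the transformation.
The image was transposed (reflected across the top-left ↔ bottom-right diagonal).

Shapes have swapped their row and column positions — what was in the top-right is now in the bottom-left — a diagonal reflection.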